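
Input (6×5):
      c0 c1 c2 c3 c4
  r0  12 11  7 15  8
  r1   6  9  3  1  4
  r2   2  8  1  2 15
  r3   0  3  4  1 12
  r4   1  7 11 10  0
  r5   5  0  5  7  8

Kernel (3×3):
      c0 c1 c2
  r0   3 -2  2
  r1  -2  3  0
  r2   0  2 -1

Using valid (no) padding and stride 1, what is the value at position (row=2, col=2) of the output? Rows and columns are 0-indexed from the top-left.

The receptive field on the input at this output position is [1 2 15 / 4 1 12 / 11 10 0]. Elementwise product with the kernel and sum: 1·3 + 2·-2 + 15·2 + 4·-2 + 1·3 + 10·2 + 0·-1.

44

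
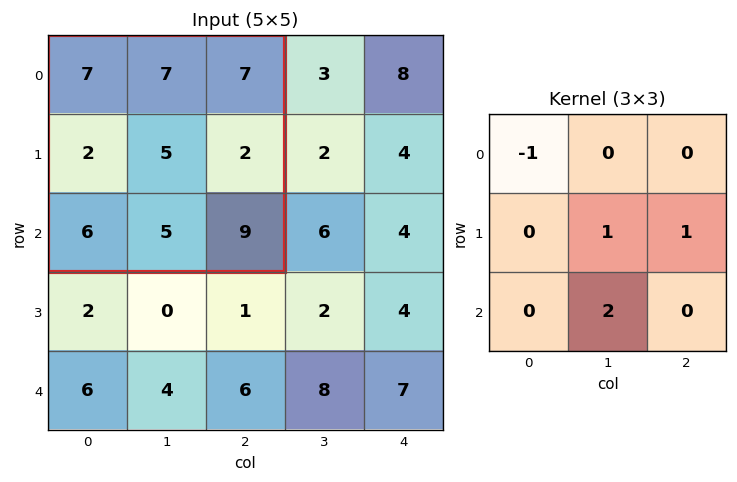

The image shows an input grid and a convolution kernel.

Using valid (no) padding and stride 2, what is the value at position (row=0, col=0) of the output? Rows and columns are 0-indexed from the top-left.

10

The receptive field on the input at this output position is [7 7 7 / 2 5 2 / 6 5 9]. Elementwise product with the kernel and sum: 7·-1 + 5·1 + 2·1 + 5·2.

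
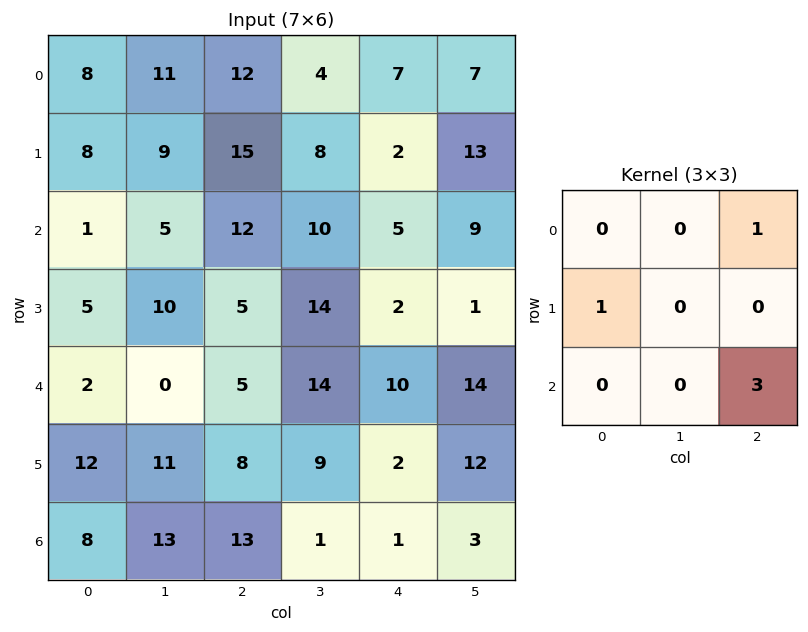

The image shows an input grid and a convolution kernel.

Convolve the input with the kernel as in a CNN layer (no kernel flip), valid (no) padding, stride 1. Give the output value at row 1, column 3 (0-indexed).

26

The receptive field on the input at this output position is [8 2 13 / 10 5 9 / 14 2 1]. Elementwise product with the kernel and sum: 13·1 + 10·1 + 1·3.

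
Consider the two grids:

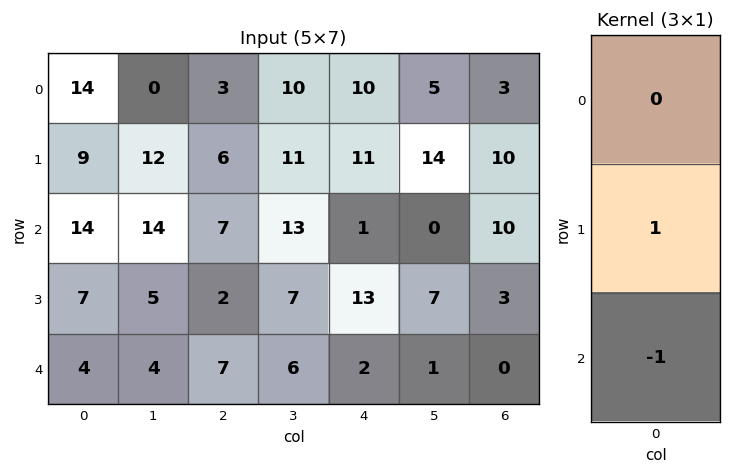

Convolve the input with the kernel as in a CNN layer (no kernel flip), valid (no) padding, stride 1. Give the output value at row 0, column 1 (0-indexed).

-2

The receptive field on the input at this output position is [0 / 12 / 14]. Elementwise product with the kernel and sum: 12·1 + 14·-1.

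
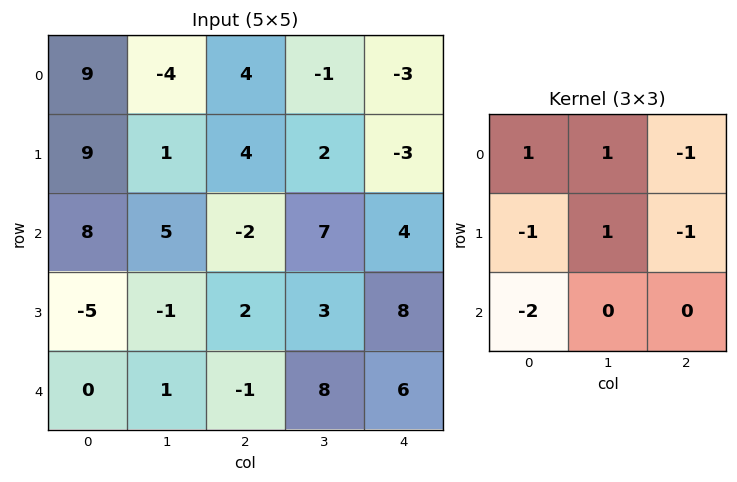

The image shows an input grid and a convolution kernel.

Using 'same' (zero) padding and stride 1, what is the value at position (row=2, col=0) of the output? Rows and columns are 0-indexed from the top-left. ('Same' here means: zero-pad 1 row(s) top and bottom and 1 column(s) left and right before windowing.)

11

The receptive field on the zero-padded input at this output position is [0 9 1 / 0 8 5 / 0 -5 -1]. Elementwise product with the kernel and sum: 0·1 + 9·1 + 1·-1 + 0·-1 + 8·1 + 5·-1 + 0·-2.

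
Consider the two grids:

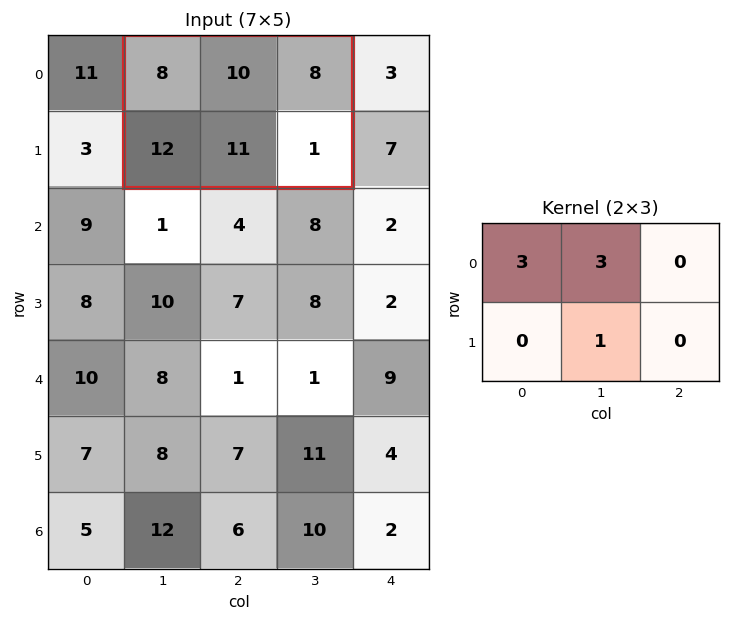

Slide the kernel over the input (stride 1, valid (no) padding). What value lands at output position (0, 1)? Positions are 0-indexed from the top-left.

65

The receptive field on the input at this output position is [8 10 8 / 12 11 1]. Elementwise product with the kernel and sum: 8·3 + 10·3 + 11·1.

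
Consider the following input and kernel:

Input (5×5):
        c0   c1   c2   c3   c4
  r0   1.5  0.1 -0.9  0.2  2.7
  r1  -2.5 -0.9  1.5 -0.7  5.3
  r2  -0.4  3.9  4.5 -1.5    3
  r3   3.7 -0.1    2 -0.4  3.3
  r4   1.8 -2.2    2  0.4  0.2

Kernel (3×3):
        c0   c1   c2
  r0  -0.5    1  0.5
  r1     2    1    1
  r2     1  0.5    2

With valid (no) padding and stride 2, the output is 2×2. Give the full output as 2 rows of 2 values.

Output[0,0]: The receptive field on the input at this output position is [1.5 0.1 -0.9 / -2.5 -0.9 1.5 / -0.4 3.9 4.5]. Elementwise product with the kernel and sum: 1.5·-0.5 + 0.1·1 + -0.9·0.5 + -2.5·2 + -0.9·1 + 1.5·1 + -0.4·1 + 3.9·0.5 + 4.5·2.

5.05 19.35
20.35 7.25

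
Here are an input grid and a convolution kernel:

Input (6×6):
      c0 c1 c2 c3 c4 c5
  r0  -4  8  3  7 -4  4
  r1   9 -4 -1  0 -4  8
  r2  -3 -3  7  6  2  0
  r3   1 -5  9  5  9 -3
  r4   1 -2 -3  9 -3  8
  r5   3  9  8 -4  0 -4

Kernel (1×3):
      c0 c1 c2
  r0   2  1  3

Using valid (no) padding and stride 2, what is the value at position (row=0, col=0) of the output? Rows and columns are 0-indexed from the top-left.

The receptive field on the input at this output position is [-4 8 3]. Elementwise product with the kernel and sum: -4·2 + 8·1 + 3·3.

9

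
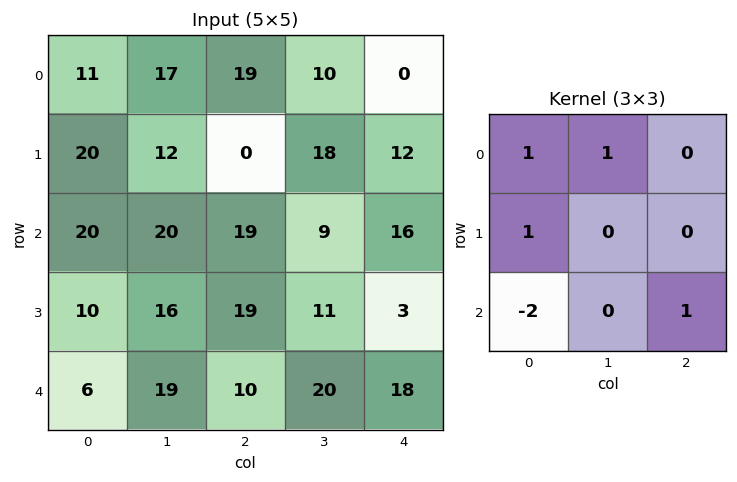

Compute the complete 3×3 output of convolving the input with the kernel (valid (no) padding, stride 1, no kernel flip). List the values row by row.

27 17 7
51 11 2
48 37 45

Output[0,0]: The receptive field on the input at this output position is [11 17 19 / 20 12 0 / 20 20 19]. Elementwise product with the kernel and sum: 11·1 + 17·1 + 20·1 + 20·-2 + 19·1.
Output[0,1]: The receptive field on the input at this output position is [17 19 10 / 12 0 18 / 20 19 9]. Elementwise product with the kernel and sum: 17·1 + 19·1 + 12·1 + 20·-2 + 9·1.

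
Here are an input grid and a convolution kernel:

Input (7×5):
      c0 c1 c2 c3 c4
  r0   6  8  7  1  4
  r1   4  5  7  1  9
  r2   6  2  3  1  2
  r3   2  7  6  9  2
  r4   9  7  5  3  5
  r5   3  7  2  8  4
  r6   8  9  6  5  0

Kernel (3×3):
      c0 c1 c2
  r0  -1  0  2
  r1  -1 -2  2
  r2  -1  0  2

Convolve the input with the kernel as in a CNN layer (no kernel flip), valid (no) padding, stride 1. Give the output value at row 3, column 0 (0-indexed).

-2

The receptive field on the input at this output position is [2 7 6 / 9 7 5 / 3 7 2]. Elementwise product with the kernel and sum: 2·-1 + 6·2 + 9·-1 + 7·-2 + 5·2 + 3·-1 + 2·2.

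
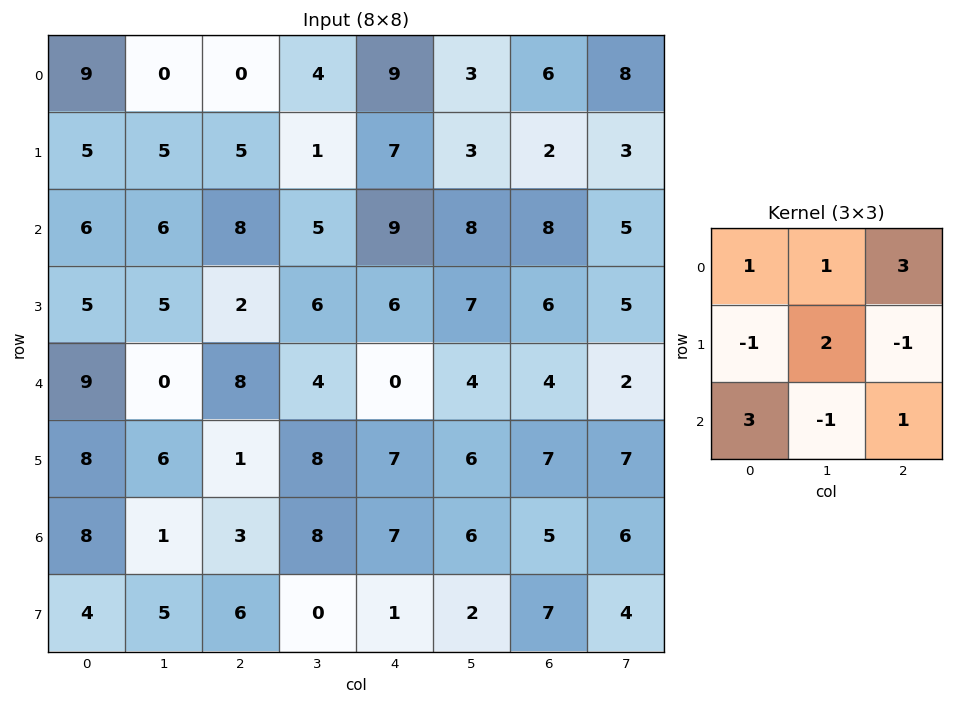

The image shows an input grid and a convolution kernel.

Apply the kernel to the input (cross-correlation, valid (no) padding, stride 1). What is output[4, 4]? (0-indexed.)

34

The receptive field on the input at this output position is [0 4 4 / 7 6 7 / 7 6 5]. Elementwise product with the kernel and sum: 0·1 + 4·1 + 4·3 + 7·-1 + 6·2 + 7·-1 + 7·3 + 6·-1 + 5·1.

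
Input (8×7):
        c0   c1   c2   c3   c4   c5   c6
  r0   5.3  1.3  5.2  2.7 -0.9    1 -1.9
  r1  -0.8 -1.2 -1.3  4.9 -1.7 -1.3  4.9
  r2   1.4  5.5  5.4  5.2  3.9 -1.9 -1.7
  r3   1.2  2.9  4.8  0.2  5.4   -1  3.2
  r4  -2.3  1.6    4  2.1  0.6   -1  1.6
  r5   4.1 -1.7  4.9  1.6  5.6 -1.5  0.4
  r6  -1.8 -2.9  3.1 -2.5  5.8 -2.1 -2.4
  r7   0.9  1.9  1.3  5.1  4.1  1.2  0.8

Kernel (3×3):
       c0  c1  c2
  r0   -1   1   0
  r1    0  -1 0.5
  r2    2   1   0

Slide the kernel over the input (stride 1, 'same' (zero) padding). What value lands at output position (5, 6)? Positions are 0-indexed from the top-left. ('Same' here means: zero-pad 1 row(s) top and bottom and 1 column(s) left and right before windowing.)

-4.4

The receptive field on the zero-padded input at this output position is [-1 1.6 0 / -1.5 0.4 0 / -2.1 -2.4 0]. Elementwise product with the kernel and sum: -1·-1 + 1.6·1 + 0.4·-1 + 0·0.5 + -2.1·2 + -2.4·1.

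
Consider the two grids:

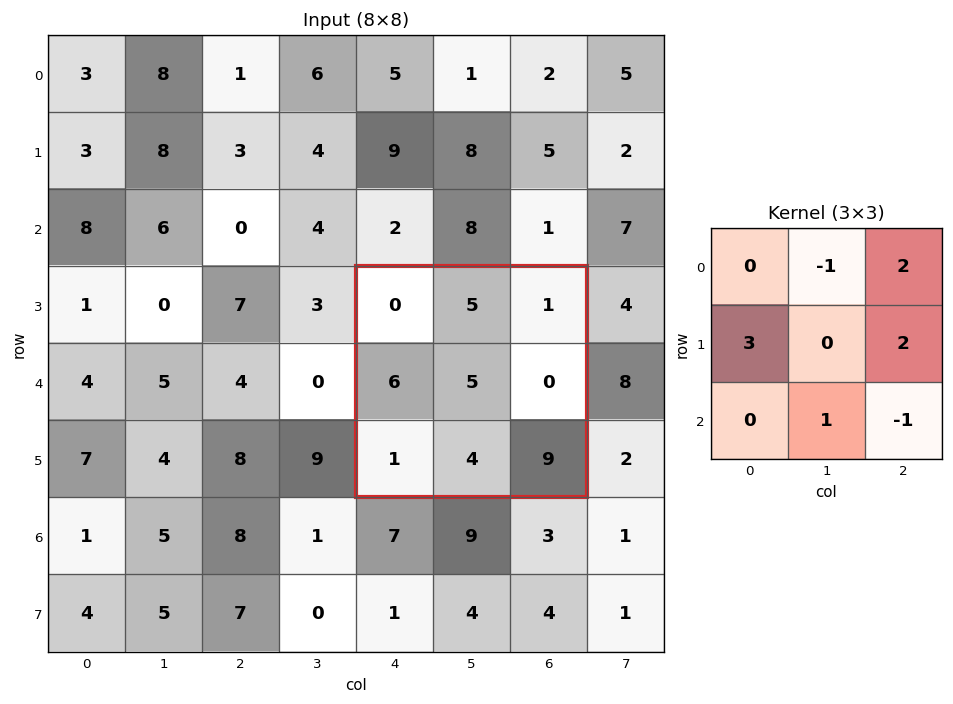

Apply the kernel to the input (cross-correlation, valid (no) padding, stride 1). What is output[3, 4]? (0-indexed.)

10

The receptive field on the input at this output position is [0 5 1 / 6 5 0 / 1 4 9]. Elementwise product with the kernel and sum: 5·-1 + 1·2 + 6·3 + 0·2 + 4·1 + 9·-1.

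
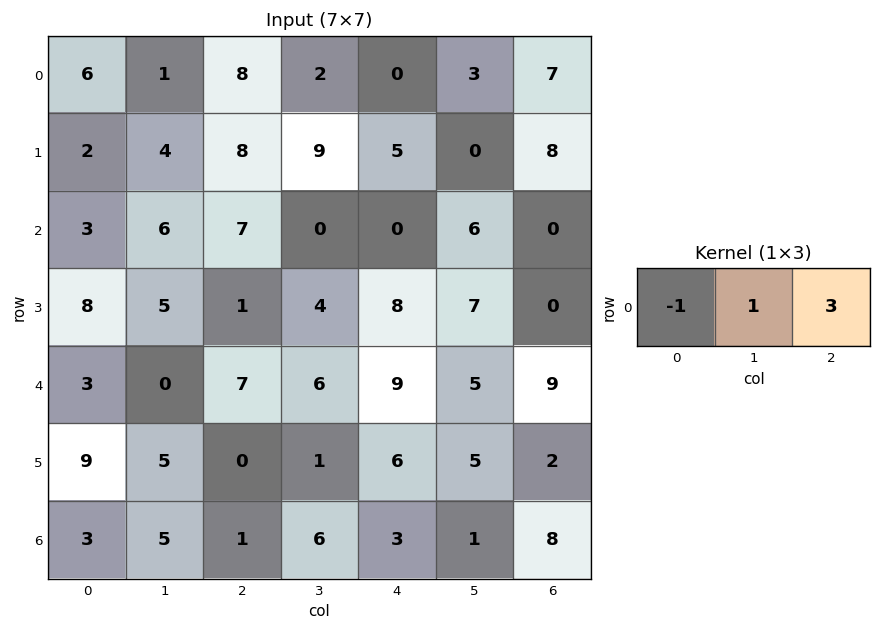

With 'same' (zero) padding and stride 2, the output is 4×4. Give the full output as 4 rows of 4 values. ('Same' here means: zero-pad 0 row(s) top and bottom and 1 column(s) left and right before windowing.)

9 13 7 4
21 1 18 -6
3 25 18 4
18 14 0 7

Output[0,0]: The receptive field on the zero-padded input at this output position is [0 6 1]. Elementwise product with the kernel and sum: 0·-1 + 6·1 + 1·3.
Output[0,1]: The receptive field on the zero-padded input at this output position is [1 8 2]. Elementwise product with the kernel and sum: 1·-1 + 8·1 + 2·3.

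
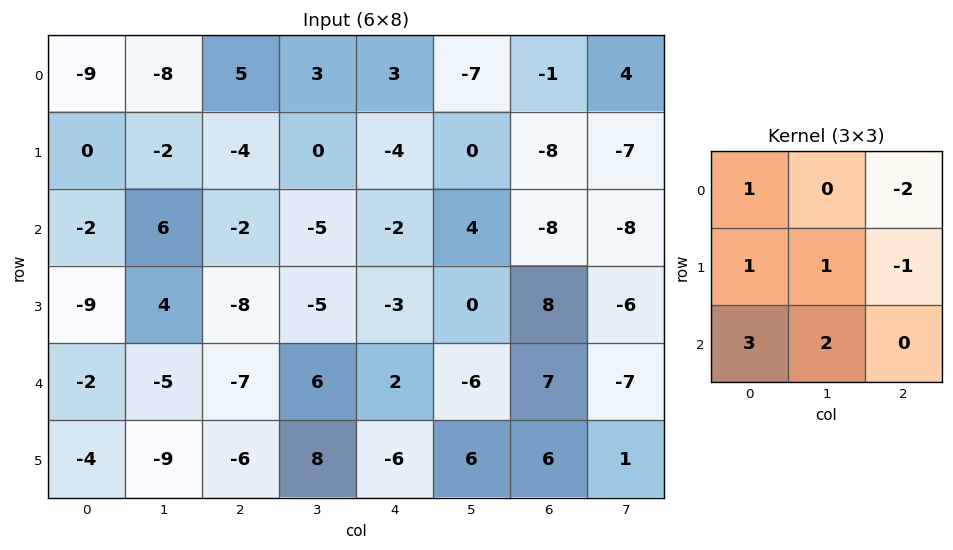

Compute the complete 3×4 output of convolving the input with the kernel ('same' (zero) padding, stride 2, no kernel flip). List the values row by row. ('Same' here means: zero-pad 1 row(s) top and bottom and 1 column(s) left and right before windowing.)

-1 -20 5 -28
-22 3 -32 34
-13 -43 21 50

Output[0,0]: The receptive field on the zero-padded input at this output position is [0 0 0 / 0 -9 -8 / 0 0 -2]. Elementwise product with the kernel and sum: 0·1 + 0·-2 + 0·1 + -9·1 + -8·-1 + 0·3 + 0·2.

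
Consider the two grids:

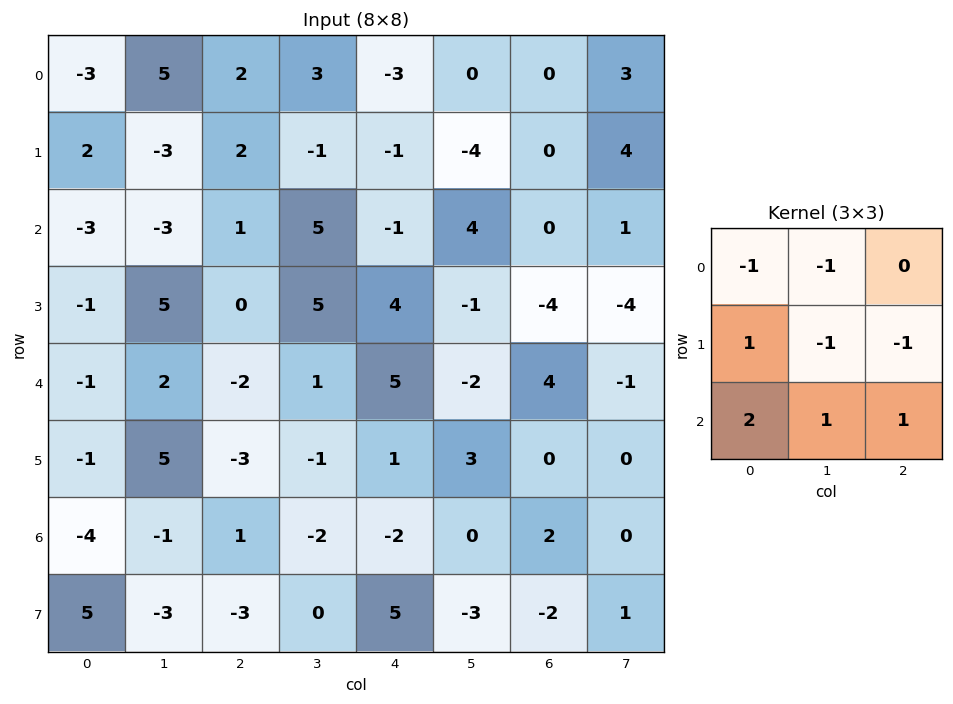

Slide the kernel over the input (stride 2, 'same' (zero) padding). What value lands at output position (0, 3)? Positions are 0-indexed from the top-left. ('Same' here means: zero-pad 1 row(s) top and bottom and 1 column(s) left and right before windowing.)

The receptive field on the zero-padded input at this output position is [0 0 0 / 0 0 3 / -4 0 4]. Elementwise product with the kernel and sum: 0·-1 + 0·-1 + 0·1 + 0·-1 + 3·-1 + -4·2 + 0·1 + 4·1.

-7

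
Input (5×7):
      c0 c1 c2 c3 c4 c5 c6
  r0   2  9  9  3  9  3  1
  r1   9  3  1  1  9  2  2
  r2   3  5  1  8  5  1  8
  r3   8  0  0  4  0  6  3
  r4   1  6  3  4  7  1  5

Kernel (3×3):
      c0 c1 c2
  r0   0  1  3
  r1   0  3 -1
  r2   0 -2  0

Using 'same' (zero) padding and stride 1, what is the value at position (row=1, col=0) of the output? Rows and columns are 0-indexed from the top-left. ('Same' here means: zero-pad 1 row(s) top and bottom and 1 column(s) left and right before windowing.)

The receptive field on the zero-padded input at this output position is [0 2 9 / 0 9 3 / 0 3 5]. Elementwise product with the kernel and sum: 2·1 + 9·3 + 9·3 + 3·-1 + 3·-2.

47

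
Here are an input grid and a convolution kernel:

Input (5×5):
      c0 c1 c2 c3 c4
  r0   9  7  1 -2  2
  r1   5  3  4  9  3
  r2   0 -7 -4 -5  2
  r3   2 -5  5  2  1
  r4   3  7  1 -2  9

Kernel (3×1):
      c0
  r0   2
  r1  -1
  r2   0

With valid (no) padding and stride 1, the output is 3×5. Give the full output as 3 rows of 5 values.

Output[0,0]: The receptive field on the input at this output position is [9 / 5 / 0]. Elementwise product with the kernel and sum: 9·2 + 5·-1.
Output[0,1]: The receptive field on the input at this output position is [7 / 3 / -7]. Elementwise product with the kernel and sum: 7·2 + 3·-1.

13 11 -2 -13 1
10 13 12 23 4
-2 -9 -13 -12 3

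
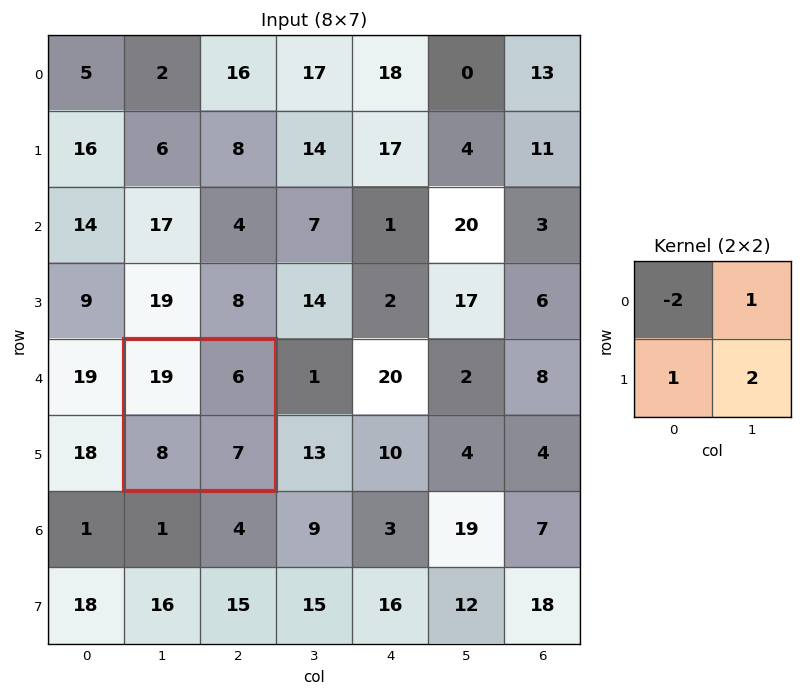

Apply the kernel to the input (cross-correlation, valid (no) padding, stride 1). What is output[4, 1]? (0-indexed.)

The receptive field on the input at this output position is [19 6 / 8 7]. Elementwise product with the kernel and sum: 19·-2 + 6·1 + 8·1 + 7·2.

-10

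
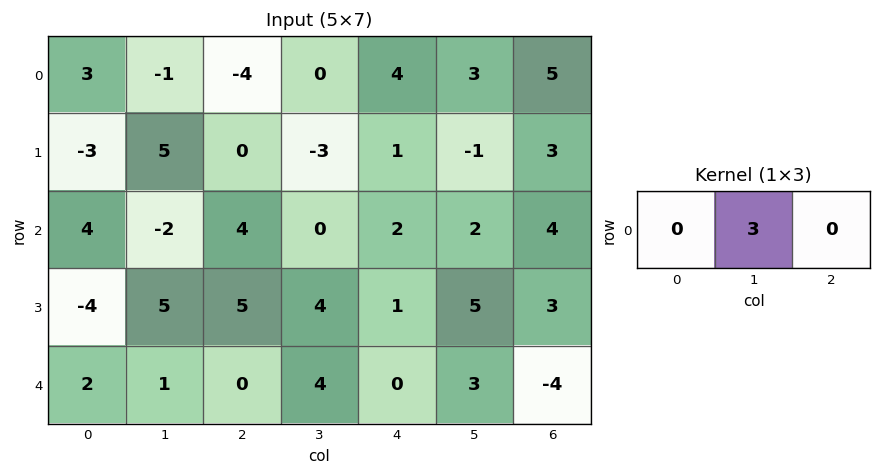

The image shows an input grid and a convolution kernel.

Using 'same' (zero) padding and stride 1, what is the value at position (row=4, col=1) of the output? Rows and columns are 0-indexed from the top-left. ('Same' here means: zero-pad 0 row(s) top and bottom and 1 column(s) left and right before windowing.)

The receptive field on the zero-padded input at this output position is [2 1 0]. Elementwise product with the kernel and sum: 1·3.

3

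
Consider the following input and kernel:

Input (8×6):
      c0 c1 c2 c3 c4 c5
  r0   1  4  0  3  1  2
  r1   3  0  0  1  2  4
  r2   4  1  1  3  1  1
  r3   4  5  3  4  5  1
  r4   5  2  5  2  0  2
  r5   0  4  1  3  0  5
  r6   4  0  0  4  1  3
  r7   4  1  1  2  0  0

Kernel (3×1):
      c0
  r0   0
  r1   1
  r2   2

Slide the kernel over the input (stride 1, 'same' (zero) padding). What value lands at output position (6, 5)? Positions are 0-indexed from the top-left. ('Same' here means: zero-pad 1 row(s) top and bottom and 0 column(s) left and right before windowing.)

3

The receptive field on the zero-padded input at this output position is [5 / 3 / 0]. Elementwise product with the kernel and sum: 3·1 + 0·2.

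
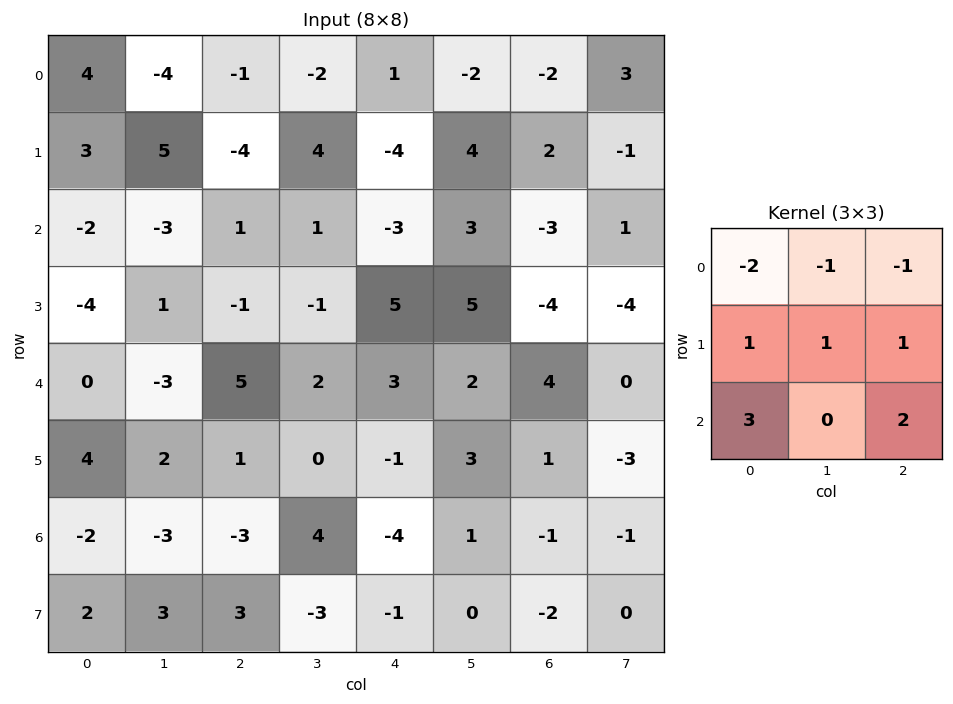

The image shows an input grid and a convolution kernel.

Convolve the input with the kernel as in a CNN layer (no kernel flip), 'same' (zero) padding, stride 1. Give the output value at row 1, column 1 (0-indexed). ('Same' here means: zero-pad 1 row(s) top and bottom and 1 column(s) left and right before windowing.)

The receptive field on the zero-padded input at this output position is [4 -4 -1 / 3 5 -4 / -2 -3 1]. Elementwise product with the kernel and sum: 4·-2 + -4·-1 + -1·-1 + 3·1 + 5·1 + -4·1 + -2·3 + 1·2.

-3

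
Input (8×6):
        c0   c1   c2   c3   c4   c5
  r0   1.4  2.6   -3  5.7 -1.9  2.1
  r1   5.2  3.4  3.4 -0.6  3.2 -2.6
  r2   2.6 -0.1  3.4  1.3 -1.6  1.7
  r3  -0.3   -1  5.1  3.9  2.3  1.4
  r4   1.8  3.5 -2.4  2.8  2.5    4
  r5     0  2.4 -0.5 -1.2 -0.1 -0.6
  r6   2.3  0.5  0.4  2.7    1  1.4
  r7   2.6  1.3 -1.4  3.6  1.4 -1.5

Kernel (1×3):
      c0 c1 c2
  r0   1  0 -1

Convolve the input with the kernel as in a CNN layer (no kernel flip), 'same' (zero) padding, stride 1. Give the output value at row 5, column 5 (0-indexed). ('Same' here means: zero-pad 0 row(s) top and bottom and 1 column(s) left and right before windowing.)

The receptive field on the zero-padded input at this output position is [-0.1 -0.6 0]. Elementwise product with the kernel and sum: -0.1·1 + 0·-1.

-0.1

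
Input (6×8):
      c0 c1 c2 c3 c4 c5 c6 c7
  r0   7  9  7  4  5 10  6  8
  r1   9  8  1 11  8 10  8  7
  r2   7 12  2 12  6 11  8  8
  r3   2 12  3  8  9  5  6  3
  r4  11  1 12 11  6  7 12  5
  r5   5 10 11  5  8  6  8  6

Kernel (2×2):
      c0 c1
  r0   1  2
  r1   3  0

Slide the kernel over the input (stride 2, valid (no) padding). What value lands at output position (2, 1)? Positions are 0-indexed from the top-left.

67

The receptive field on the input at this output position is [12 11 / 11 5]. Elementwise product with the kernel and sum: 12·1 + 11·2 + 11·3.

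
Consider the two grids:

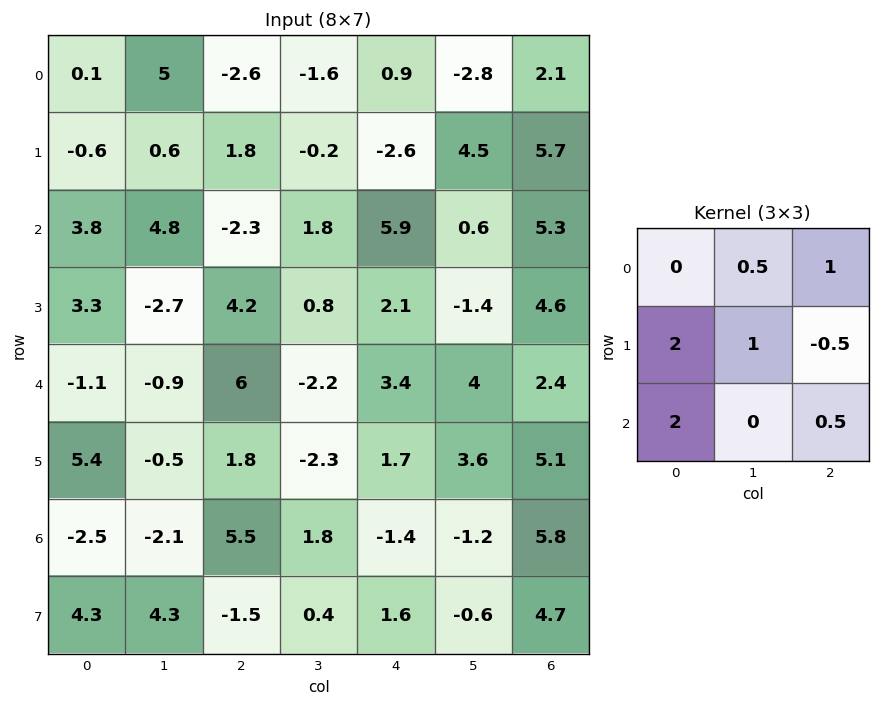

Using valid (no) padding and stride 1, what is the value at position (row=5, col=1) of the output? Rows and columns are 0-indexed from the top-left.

The receptive field on the input at this output position is [-0.5 1.8 -2.3 / -2.1 5.5 1.8 / 4.3 -1.5 0.4]. Elementwise product with the kernel and sum: 1.8·0.5 + -2.3·1 + -2.1·2 + 5.5·1 + 1.8·-0.5 + 4.3·2 + 0.4·0.5.

7.8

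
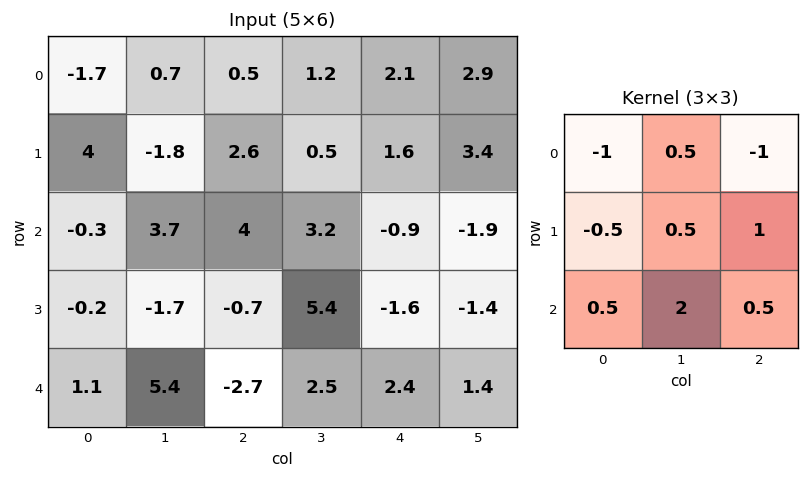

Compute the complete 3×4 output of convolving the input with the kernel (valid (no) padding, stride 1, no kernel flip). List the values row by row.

10.5 12.5 6.5 -0.25
-5.35 6.4 4.4 -8.25
6.7 -0.45 4.8 0.1

Output[0,0]: The receptive field on the input at this output position is [-1.7 0.7 0.5 / 4 -1.8 2.6 / -0.3 3.7 4]. Elementwise product with the kernel and sum: -1.7·-1 + 0.7·0.5 + 0.5·-1 + 4·-0.5 + -1.8·0.5 + 2.6·1 + -0.3·0.5 + 3.7·2 + 4·0.5.
Output[0,1]: The receptive field on the input at this output position is [0.7 0.5 1.2 / -1.8 2.6 0.5 / 3.7 4 3.2]. Elementwise product with the kernel and sum: 0.7·-1 + 0.5·0.5 + 1.2·-1 + -1.8·-0.5 + 2.6·0.5 + 0.5·1 + 3.7·0.5 + 4·2 + 3.2·0.5.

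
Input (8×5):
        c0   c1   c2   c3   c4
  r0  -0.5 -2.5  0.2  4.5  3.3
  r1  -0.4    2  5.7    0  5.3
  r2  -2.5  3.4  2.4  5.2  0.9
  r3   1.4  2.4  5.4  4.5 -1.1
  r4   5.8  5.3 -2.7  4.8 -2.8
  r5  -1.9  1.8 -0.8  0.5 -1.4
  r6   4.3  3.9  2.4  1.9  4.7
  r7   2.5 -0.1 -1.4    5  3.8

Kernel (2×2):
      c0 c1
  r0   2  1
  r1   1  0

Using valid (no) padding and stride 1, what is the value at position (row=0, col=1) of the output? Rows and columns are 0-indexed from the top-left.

-2.8

The receptive field on the input at this output position is [-2.5 0.2 / 2 5.7]. Elementwise product with the kernel and sum: -2.5·2 + 0.2·1 + 2·1.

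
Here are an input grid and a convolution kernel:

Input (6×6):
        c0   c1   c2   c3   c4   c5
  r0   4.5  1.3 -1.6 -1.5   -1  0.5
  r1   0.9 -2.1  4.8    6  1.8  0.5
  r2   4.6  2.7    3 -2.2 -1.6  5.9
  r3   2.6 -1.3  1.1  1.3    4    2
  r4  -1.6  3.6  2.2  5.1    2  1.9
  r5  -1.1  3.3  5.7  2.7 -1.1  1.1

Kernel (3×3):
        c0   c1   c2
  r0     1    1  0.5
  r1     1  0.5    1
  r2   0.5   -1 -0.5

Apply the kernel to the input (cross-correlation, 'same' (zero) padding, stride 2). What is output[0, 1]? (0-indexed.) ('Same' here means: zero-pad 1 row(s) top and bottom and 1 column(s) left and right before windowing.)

-9.85

The receptive field on the zero-padded input at this output position is [0 0 0 / 1.3 -1.6 -1.5 / -2.1 4.8 6]. Elementwise product with the kernel and sum: 0·1 + 0·1 + 0·0.5 + 1.3·1 + -1.6·0.5 + -1.5·1 + -2.1·0.5 + 4.8·-1 + 6·-0.5.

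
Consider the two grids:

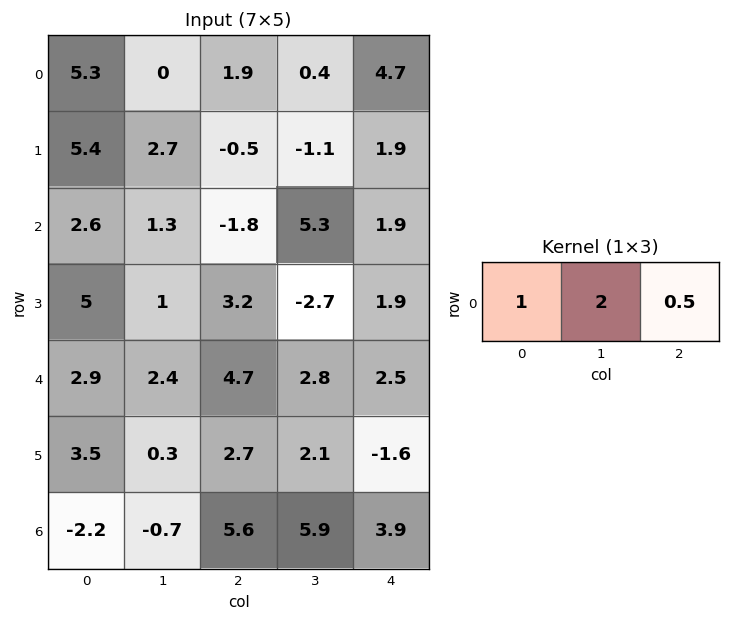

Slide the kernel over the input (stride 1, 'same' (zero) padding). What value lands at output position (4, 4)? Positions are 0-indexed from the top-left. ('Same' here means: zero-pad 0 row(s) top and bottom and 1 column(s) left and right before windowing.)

7.8

The receptive field on the zero-padded input at this output position is [2.8 2.5 0]. Elementwise product with the kernel and sum: 2.8·1 + 2.5·2 + 0·0.5.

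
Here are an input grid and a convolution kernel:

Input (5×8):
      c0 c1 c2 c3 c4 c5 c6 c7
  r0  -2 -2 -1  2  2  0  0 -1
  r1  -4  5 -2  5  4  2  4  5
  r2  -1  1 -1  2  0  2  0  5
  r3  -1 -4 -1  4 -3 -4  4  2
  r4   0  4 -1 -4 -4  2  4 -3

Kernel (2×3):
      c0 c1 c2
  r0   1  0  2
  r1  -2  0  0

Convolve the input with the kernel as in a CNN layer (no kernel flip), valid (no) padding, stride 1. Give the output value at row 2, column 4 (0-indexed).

The receptive field on the input at this output position is [0 2 0 / -3 -4 4]. Elementwise product with the kernel and sum: 0·1 + 0·2 + -3·-2.

6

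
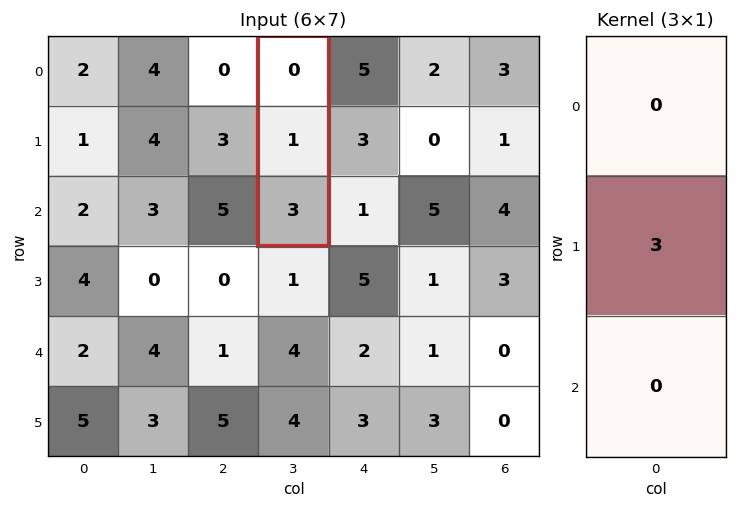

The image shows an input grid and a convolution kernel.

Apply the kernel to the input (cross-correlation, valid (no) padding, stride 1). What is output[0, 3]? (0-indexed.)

The receptive field on the input at this output position is [0 / 1 / 3]. Elementwise product with the kernel and sum: 1·3.

3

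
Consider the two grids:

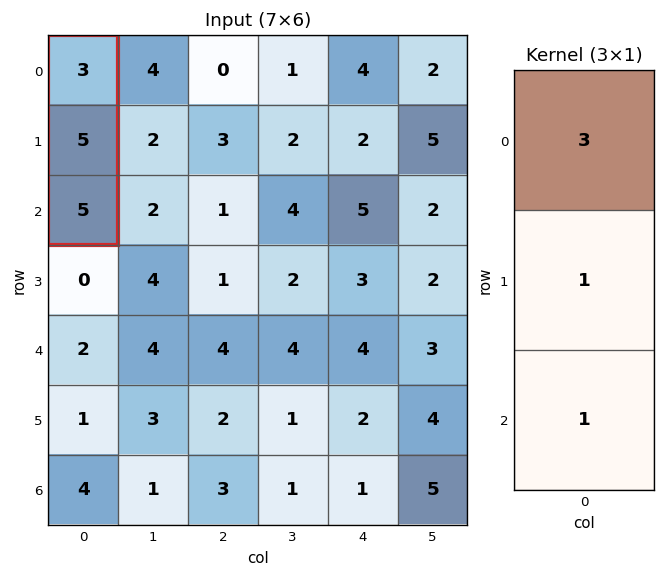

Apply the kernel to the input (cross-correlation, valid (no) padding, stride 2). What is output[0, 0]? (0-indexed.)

19

The receptive field on the input at this output position is [3 / 5 / 5]. Elementwise product with the kernel and sum: 3·3 + 5·1 + 5·1.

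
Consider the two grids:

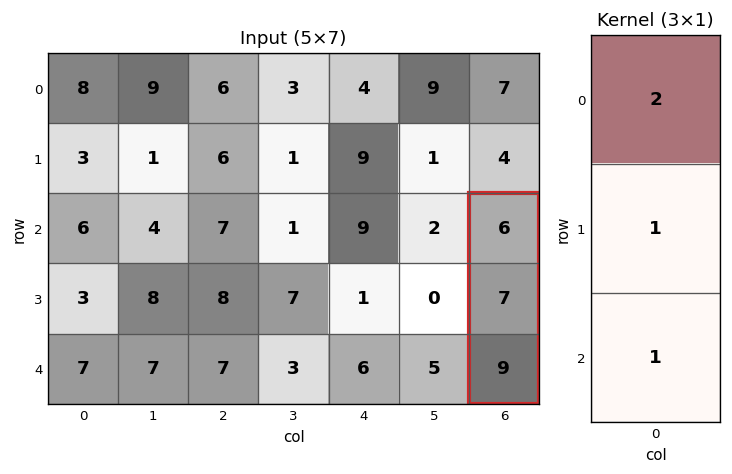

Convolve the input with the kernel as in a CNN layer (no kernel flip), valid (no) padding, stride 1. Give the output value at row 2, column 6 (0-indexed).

28

The receptive field on the input at this output position is [6 / 7 / 9]. Elementwise product with the kernel and sum: 6·2 + 7·1 + 9·1.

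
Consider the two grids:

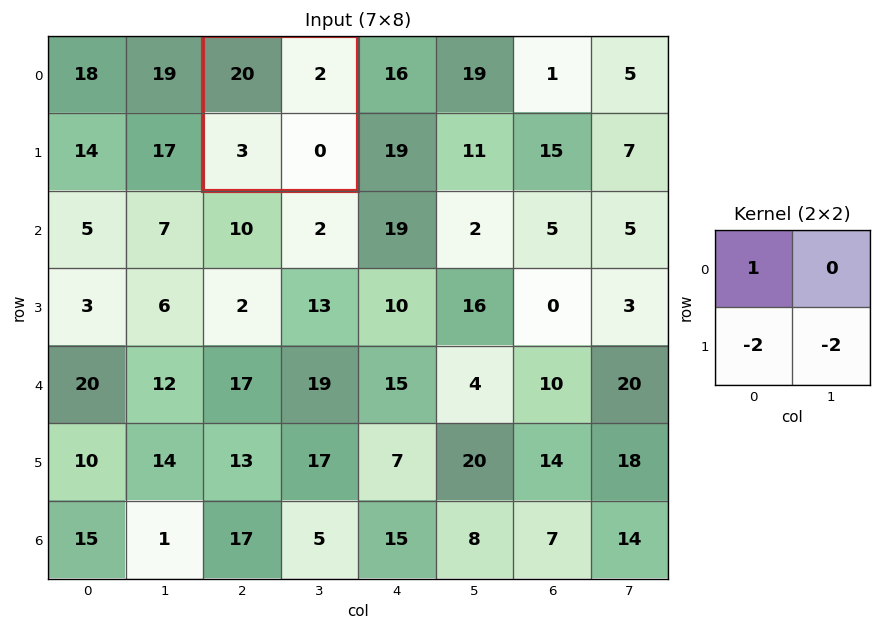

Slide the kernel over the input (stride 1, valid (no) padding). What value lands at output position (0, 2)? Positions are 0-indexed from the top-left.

14

The receptive field on the input at this output position is [20 2 / 3 0]. Elementwise product with the kernel and sum: 20·1 + 3·-2 + 0·-2.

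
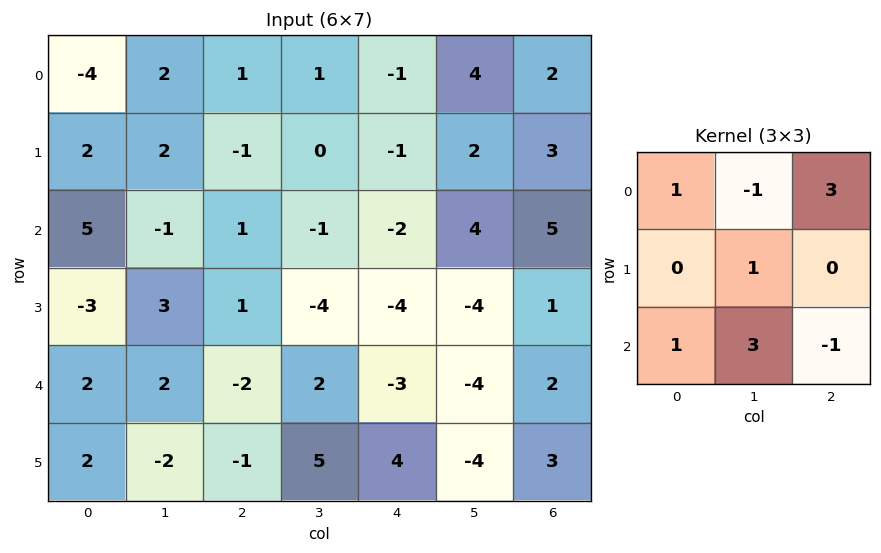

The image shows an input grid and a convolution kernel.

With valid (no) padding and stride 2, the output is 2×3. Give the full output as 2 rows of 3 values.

Output[0,0]: The receptive field on the input at this output position is [-4 2 1 / 2 2 -1 / 5 -1 1]. Elementwise product with the kernel and sum: -4·1 + 2·-1 + 1·3 + 2·1 + 5·1 + -1·3 + 1·-1.

0 -3 8
22 -1 -12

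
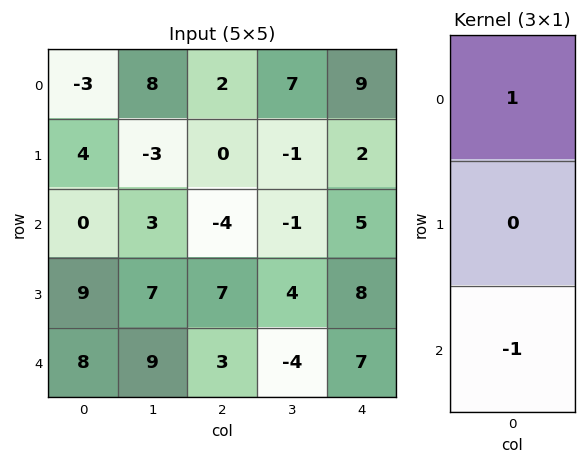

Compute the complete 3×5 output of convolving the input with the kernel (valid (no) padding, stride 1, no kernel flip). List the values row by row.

-3 5 6 8 4
-5 -10 -7 -5 -6
-8 -6 -7 3 -2

Output[0,0]: The receptive field on the input at this output position is [-3 / 4 / 0]. Elementwise product with the kernel and sum: -3·1 + 0·-1.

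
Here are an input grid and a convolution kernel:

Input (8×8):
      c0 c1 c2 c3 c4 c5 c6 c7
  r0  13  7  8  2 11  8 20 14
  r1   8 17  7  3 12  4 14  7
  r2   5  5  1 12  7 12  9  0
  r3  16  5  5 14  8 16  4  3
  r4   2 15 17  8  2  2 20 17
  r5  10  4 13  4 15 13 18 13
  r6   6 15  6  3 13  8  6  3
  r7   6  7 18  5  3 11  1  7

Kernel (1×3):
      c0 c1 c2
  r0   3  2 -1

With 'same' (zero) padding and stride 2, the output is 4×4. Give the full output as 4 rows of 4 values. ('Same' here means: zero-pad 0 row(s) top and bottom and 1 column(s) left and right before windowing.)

Output[0,0]: The receptive field on the zero-padded input at this output position is [0 13 7]. Elementwise product with the kernel and sum: 0·3 + 13·2 + 7·-1.

19 35 20 50
5 5 38 54
-11 71 26 29
-3 54 27 33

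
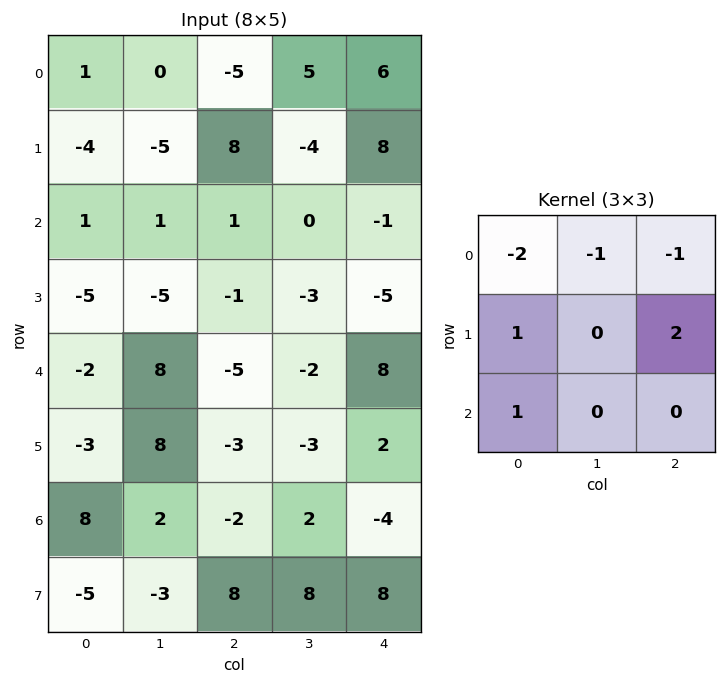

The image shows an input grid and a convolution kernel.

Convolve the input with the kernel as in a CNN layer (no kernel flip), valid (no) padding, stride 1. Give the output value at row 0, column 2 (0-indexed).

The receptive field on the input at this output position is [-5 5 6 / 8 -4 8 / 1 0 -1]. Elementwise product with the kernel and sum: -5·-2 + 5·-1 + 6·-1 + 8·1 + 8·2 + 1·1.

24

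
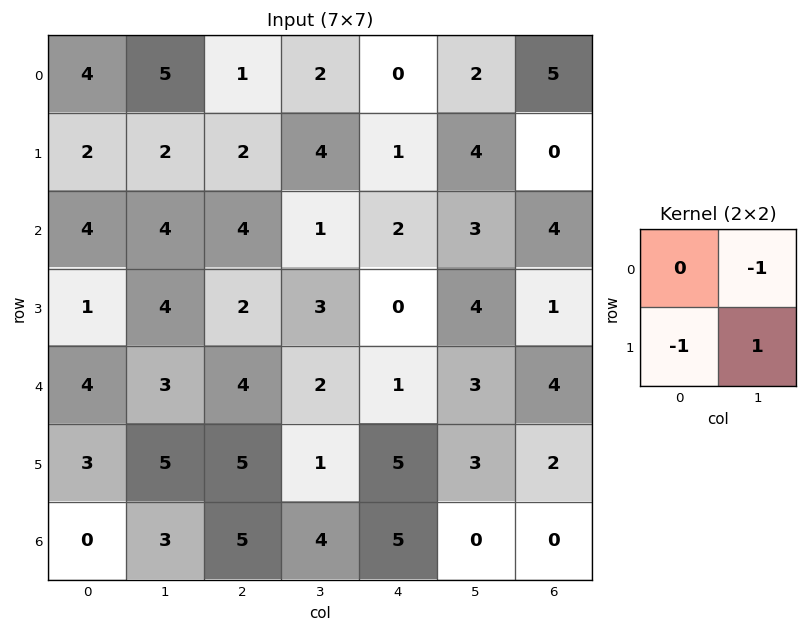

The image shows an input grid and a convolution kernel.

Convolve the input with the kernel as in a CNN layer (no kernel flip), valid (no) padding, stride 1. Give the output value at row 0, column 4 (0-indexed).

1

The receptive field on the input at this output position is [0 2 / 1 4]. Elementwise product with the kernel and sum: 2·-1 + 1·-1 + 4·1.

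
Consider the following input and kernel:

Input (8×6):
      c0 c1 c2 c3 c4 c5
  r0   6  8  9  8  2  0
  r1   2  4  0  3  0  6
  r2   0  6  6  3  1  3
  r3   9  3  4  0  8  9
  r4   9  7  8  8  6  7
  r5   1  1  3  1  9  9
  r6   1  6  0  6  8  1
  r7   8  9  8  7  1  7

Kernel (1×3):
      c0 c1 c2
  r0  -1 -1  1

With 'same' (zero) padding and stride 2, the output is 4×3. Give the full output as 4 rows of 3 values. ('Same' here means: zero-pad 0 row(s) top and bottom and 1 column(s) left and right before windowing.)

2 -9 -10
6 -9 -1
-2 -7 -7
5 0 -13

Output[0,0]: The receptive field on the zero-padded input at this output position is [0 6 8]. Elementwise product with the kernel and sum: 0·-1 + 6·-1 + 8·1.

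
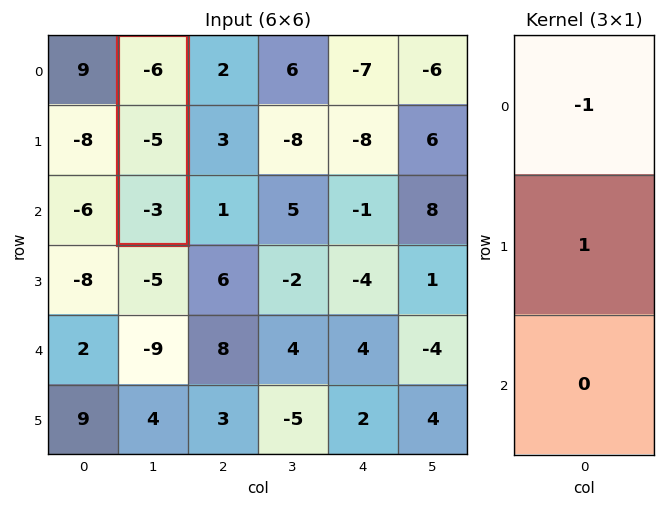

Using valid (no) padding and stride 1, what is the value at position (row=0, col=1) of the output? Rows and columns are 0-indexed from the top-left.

The receptive field on the input at this output position is [-6 / -5 / -3]. Elementwise product with the kernel and sum: -6·-1 + -5·1.

1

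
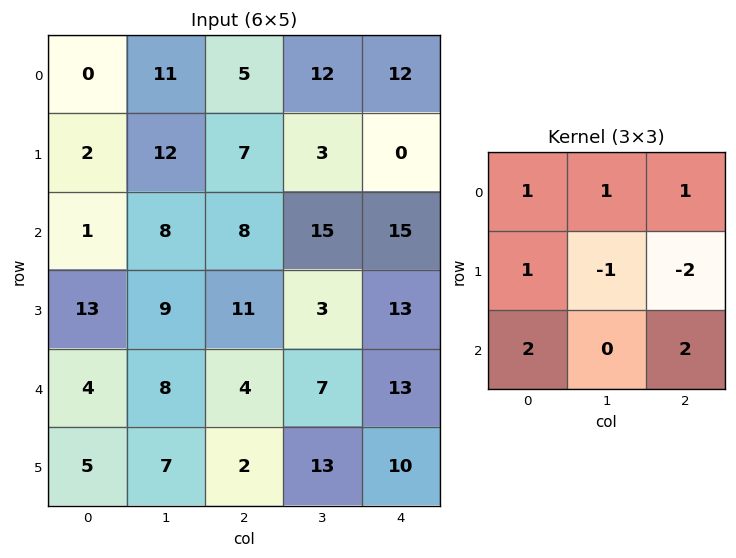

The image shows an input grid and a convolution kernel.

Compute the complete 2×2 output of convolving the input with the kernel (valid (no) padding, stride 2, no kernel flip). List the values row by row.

10 79
15 54

Output[0,0]: The receptive field on the input at this output position is [0 11 5 / 2 12 7 / 1 8 8]. Elementwise product with the kernel and sum: 0·1 + 11·1 + 5·1 + 2·1 + 12·-1 + 7·-2 + 1·2 + 8·2.
Output[0,1]: The receptive field on the input at this output position is [5 12 12 / 7 3 0 / 8 15 15]. Elementwise product with the kernel and sum: 5·1 + 12·1 + 12·1 + 7·1 + 3·-1 + 0·-2 + 8·2 + 15·2.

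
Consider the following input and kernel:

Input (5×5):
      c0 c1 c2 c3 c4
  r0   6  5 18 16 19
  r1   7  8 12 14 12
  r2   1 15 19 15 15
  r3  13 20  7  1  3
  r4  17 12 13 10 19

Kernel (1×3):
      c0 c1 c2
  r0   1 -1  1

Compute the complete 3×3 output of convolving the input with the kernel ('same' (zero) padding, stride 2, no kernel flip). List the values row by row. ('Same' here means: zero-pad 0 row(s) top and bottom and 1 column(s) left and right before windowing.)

-1 3 -3
14 11 0
-5 9 -9

Output[0,0]: The receptive field on the zero-padded input at this output position is [0 6 5]. Elementwise product with the kernel and sum: 0·1 + 6·-1 + 5·1.
Output[0,1]: The receptive field on the zero-padded input at this output position is [5 18 16]. Elementwise product with the kernel and sum: 5·1 + 18·-1 + 16·1.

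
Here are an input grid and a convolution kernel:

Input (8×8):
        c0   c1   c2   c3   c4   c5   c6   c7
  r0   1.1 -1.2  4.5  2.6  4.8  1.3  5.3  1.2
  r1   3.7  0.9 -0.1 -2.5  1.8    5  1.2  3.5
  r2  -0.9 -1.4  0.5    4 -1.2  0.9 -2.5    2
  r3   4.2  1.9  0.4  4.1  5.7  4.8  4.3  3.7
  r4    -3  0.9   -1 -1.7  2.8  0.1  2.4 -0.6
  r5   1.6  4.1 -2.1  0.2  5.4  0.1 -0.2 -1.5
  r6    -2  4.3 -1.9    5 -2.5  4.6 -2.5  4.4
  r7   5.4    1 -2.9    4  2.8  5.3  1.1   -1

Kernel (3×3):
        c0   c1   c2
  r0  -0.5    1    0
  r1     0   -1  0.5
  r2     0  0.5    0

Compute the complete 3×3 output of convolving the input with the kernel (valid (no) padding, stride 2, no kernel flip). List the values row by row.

Output[0,0]: The receptive field on the input at this output position is [1.1 -1.2 4.5 / 3.7 0.9 -0.1 / -0.9 -1.4 0.5]. Elementwise product with the kernel and sum: 1.1·-0.5 + -1.2·1 + 0.9·-1 + -0.1·0.5 + -1.4·0.5.

-3.4 5.75 -5.05
-2.2 1.65 -1.1
-0.6 3.8 0.8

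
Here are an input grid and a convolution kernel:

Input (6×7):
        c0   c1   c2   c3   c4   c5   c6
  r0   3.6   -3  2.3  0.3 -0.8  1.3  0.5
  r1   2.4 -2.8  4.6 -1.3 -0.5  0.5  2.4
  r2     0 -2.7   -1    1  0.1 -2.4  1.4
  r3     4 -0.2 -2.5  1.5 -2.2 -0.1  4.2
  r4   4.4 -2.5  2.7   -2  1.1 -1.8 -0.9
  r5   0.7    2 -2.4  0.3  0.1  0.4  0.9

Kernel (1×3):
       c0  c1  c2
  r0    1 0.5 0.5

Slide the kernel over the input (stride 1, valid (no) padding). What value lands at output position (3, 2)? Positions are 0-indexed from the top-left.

-2.85

The receptive field on the input at this output position is [-2.5 1.5 -2.2]. Elementwise product with the kernel and sum: -2.5·1 + 1.5·0.5 + -2.2·0.5.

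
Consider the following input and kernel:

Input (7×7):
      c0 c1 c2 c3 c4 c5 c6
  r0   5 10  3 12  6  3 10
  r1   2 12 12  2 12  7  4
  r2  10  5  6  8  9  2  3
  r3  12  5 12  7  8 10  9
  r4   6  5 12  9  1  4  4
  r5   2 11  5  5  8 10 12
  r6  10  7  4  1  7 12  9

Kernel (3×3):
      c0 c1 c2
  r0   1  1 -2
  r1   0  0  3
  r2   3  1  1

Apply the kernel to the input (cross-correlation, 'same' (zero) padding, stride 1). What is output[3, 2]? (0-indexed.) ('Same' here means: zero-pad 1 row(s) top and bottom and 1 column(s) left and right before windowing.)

The receptive field on the zero-padded input at this output position is [5 6 8 / 5 12 7 / 5 12 9]. Elementwise product with the kernel and sum: 5·1 + 6·1 + 8·-2 + 7·3 + 5·3 + 12·1 + 9·1.

52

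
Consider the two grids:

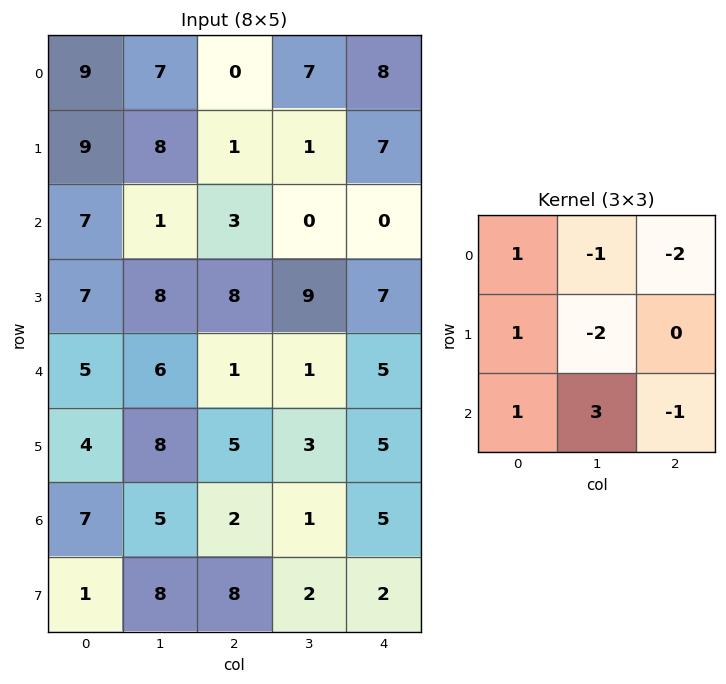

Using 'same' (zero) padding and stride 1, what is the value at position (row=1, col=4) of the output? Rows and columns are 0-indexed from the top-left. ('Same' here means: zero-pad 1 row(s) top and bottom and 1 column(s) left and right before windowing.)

The receptive field on the zero-padded input at this output position is [7 8 0 / 1 7 0 / 0 0 0]. Elementwise product with the kernel and sum: 7·1 + 8·-1 + 0·-2 + 1·1 + 7·-2 + 0·1 + 0·3 + 0·-1.

-14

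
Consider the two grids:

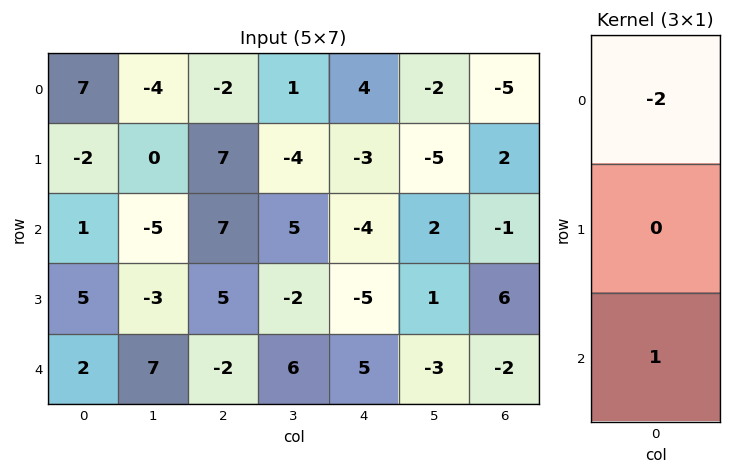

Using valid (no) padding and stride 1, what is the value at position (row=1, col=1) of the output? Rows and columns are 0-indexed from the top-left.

-3

The receptive field on the input at this output position is [0 / -5 / -3]. Elementwise product with the kernel and sum: 0·-2 + -3·1.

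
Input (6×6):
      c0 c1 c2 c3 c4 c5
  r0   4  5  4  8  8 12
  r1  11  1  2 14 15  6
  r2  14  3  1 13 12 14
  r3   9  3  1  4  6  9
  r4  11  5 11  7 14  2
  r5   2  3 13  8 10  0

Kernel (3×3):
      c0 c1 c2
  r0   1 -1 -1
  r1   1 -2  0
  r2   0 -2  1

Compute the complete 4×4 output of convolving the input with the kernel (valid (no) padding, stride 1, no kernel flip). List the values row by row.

Output[0,0]: The receptive field on the input at this output position is [4 5 4 / 11 1 2 / 14 3 1]. Elementwise product with the kernel and sum: 4·1 + 5·-1 + 4·-1 + 11·1 + 1·-2 + 3·-2 + 1·1.

-1 1 -52 -38
11 -12 -54 -21
14 -25 -31 -47
13 -37 -18 -52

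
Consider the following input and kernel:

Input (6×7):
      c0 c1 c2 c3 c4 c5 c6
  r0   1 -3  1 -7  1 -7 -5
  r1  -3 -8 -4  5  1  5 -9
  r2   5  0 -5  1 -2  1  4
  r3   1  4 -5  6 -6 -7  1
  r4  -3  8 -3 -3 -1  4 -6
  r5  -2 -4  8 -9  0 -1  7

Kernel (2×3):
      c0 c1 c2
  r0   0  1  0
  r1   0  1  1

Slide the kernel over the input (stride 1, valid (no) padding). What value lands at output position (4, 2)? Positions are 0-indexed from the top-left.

-12

The receptive field on the input at this output position is [-3 -3 -1 / 8 -9 0]. Elementwise product with the kernel and sum: -3·1 + -9·1 + 0·1.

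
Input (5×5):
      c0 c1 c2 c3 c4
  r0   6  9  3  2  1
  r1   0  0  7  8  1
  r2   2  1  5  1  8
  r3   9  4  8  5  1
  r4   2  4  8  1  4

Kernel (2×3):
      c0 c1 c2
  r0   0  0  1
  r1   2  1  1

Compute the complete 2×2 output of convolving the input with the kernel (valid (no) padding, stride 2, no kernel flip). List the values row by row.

Output[0,0]: The receptive field on the input at this output position is [6 9 3 / 0 0 7]. Elementwise product with the kernel and sum: 3·1 + 0·2 + 0·1 + 7·1.
Output[0,1]: The receptive field on the input at this output position is [3 2 1 / 7 8 1]. Elementwise product with the kernel and sum: 1·1 + 7·2 + 8·1 + 1·1.

10 24
35 30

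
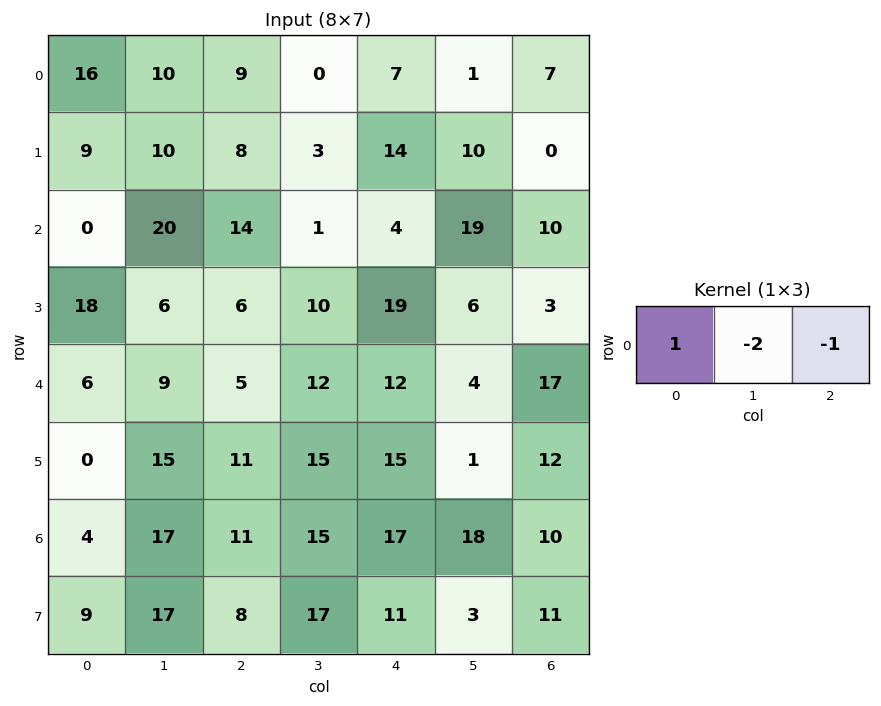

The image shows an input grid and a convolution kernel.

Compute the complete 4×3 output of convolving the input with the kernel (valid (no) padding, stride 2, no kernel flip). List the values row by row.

-13 2 -2
-54 8 -44
-17 -31 -13
-41 -36 -29

Output[0,0]: The receptive field on the input at this output position is [16 10 9]. Elementwise product with the kernel and sum: 16·1 + 10·-2 + 9·-1.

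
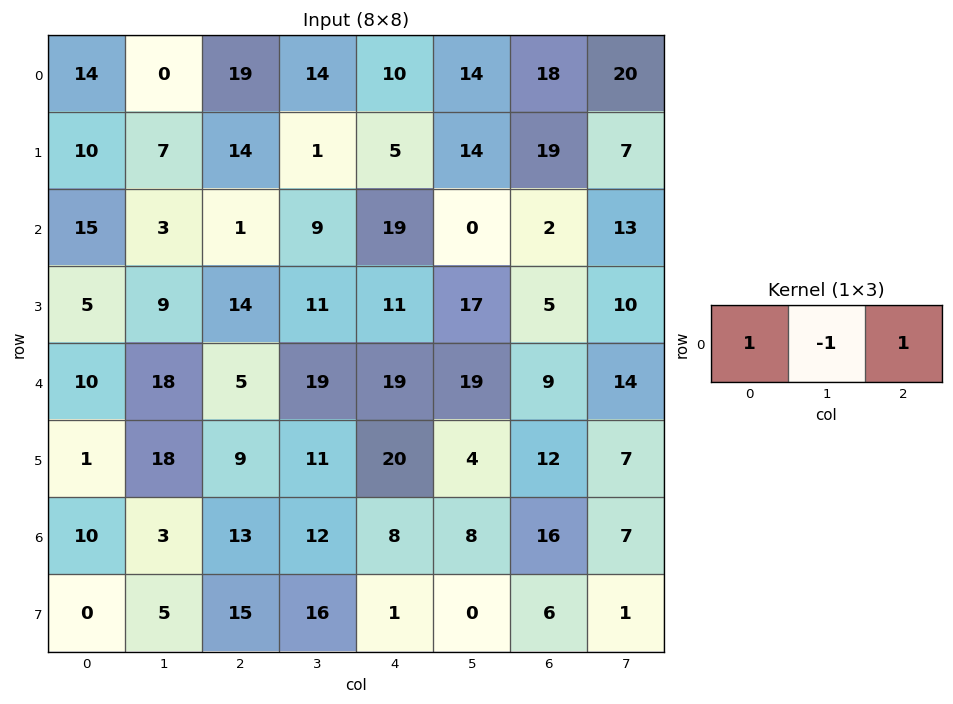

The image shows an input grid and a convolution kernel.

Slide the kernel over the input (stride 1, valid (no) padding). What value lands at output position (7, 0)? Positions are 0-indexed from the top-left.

10

The receptive field on the input at this output position is [0 5 15]. Elementwise product with the kernel and sum: 0·1 + 5·-1 + 15·1.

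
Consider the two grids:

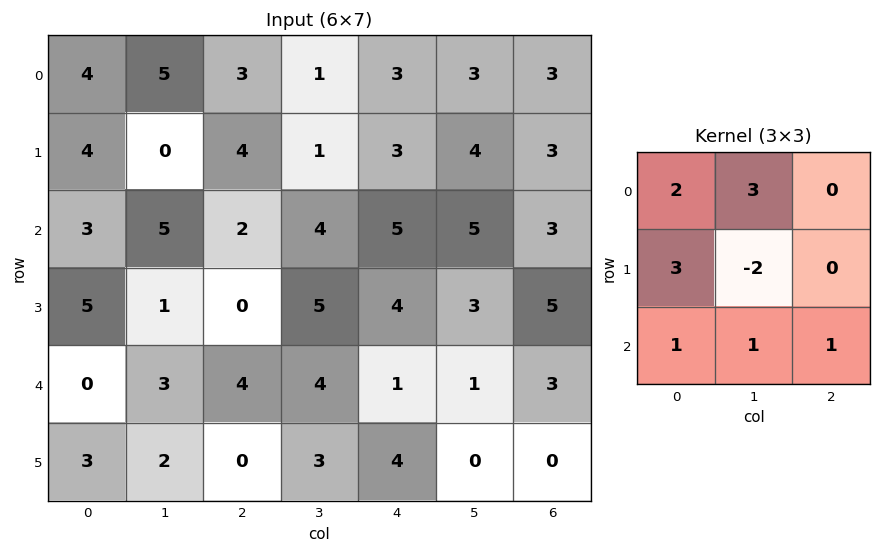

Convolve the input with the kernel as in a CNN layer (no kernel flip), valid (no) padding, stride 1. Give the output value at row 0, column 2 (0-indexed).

The receptive field on the input at this output position is [3 1 3 / 4 1 3 / 2 4 5]. Elementwise product with the kernel and sum: 3·2 + 1·3 + 4·3 + 1·-2 + 2·1 + 4·1 + 5·1.

30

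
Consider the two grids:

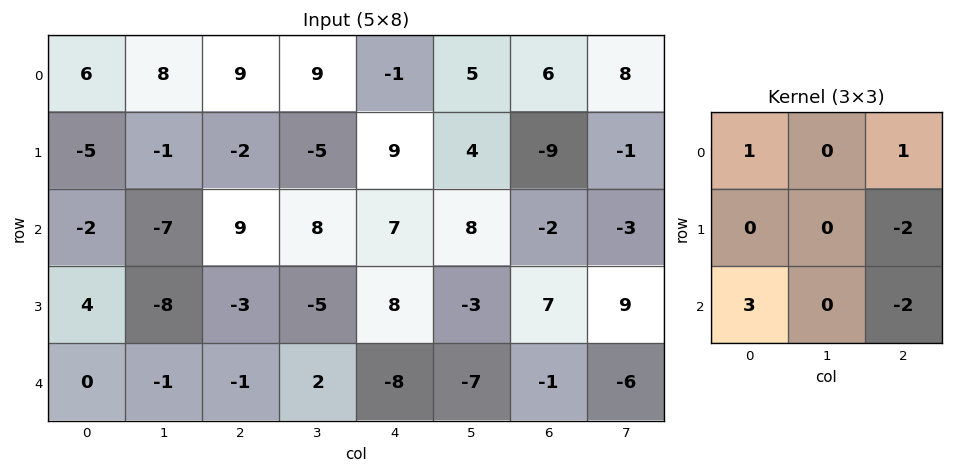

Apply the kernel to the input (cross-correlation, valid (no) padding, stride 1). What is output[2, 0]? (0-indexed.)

The receptive field on the input at this output position is [-2 -7 9 / 4 -8 -3 / 0 -1 -1]. Elementwise product with the kernel and sum: -2·1 + 9·1 + -3·-2 + 0·3 + -1·-2.

15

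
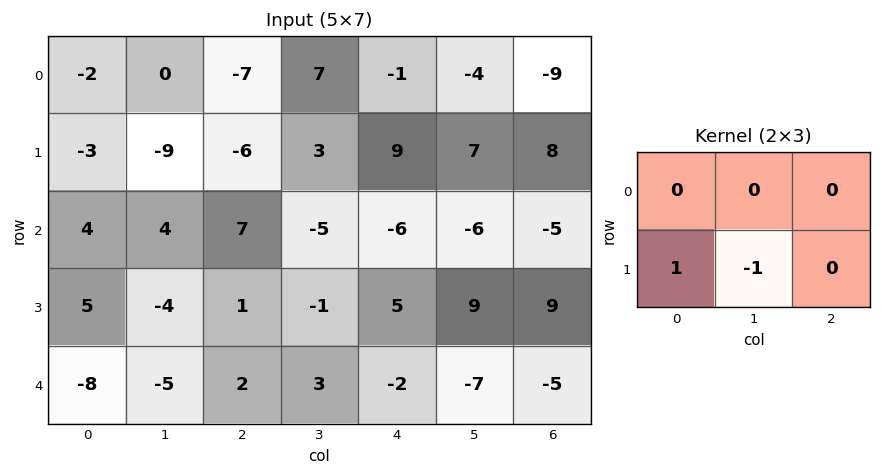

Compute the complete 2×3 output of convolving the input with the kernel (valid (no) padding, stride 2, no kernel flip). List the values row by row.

Output[0,0]: The receptive field on the input at this output position is [-2 0 -7 / -3 -9 -6]. Elementwise product with the kernel and sum: -3·1 + -9·-1.
Output[0,1]: The receptive field on the input at this output position is [-7 7 -1 / -6 3 9]. Elementwise product with the kernel and sum: -6·1 + 3·-1.

6 -9 2
9 2 -4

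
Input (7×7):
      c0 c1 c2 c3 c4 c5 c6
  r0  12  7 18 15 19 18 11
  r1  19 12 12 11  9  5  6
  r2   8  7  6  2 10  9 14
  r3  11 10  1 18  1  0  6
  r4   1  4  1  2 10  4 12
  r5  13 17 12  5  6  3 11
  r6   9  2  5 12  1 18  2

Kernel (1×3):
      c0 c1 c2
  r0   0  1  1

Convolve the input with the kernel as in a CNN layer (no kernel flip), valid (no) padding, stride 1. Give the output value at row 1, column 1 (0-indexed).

The receptive field on the input at this output position is [12 12 11]. Elementwise product with the kernel and sum: 12·1 + 11·1.

23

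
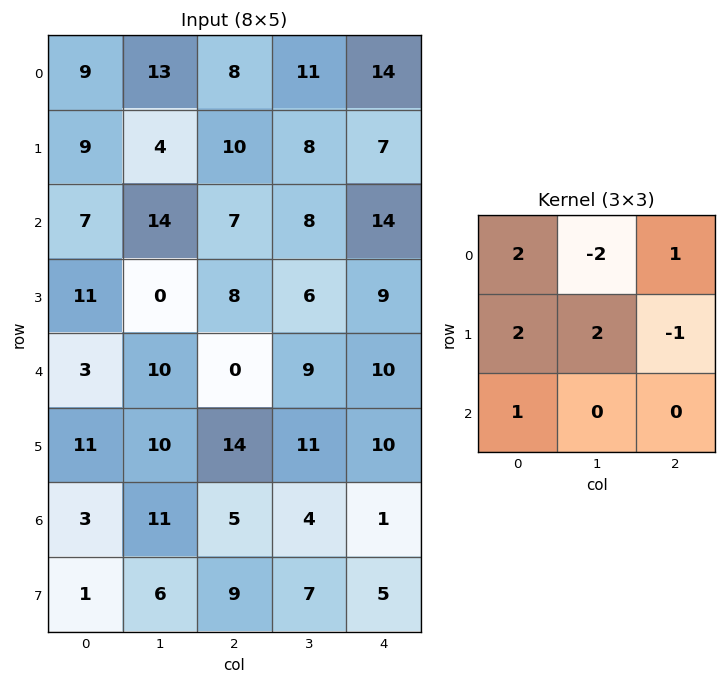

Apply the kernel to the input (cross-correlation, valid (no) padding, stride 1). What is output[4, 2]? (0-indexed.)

37

The receptive field on the input at this output position is [0 9 10 / 14 11 10 / 5 4 1]. Elementwise product with the kernel and sum: 0·2 + 9·-2 + 10·1 + 14·2 + 11·2 + 10·-1 + 5·1.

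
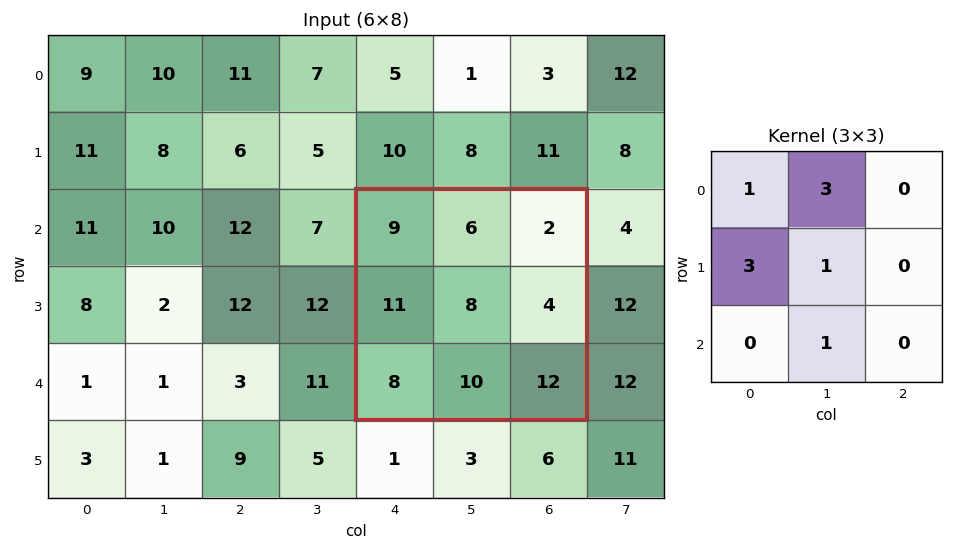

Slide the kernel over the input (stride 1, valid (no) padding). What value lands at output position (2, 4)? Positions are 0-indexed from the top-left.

78

The receptive field on the input at this output position is [9 6 2 / 11 8 4 / 8 10 12]. Elementwise product with the kernel and sum: 9·1 + 6·3 + 11·3 + 8·1 + 10·1.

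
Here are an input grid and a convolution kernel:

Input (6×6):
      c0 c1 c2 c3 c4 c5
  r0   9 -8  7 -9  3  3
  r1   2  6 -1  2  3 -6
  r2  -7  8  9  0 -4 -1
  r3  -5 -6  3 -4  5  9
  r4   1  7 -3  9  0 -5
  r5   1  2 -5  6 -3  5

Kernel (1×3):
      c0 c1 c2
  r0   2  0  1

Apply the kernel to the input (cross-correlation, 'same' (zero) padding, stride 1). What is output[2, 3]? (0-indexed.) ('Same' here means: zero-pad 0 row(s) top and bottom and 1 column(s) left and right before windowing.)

14

The receptive field on the zero-padded input at this output position is [9 0 -4]. Elementwise product with the kernel and sum: 9·2 + -4·1.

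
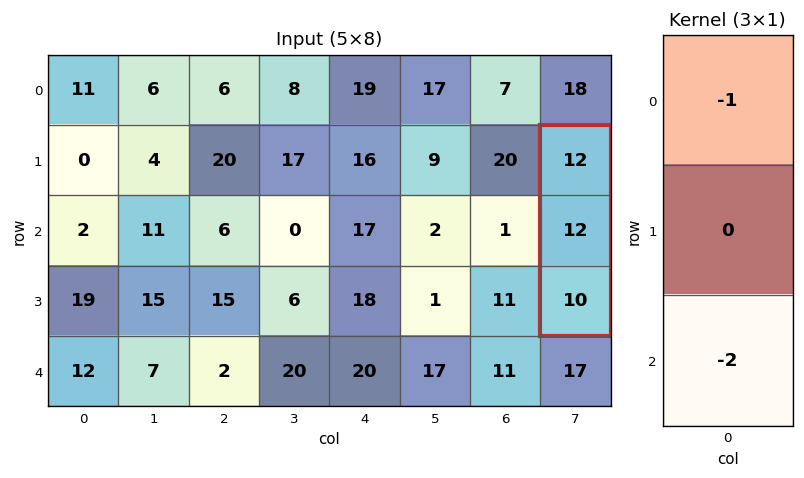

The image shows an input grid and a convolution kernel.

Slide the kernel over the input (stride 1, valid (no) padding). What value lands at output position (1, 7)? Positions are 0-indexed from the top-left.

The receptive field on the input at this output position is [12 / 12 / 10]. Elementwise product with the kernel and sum: 12·-1 + 10·-2.

-32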